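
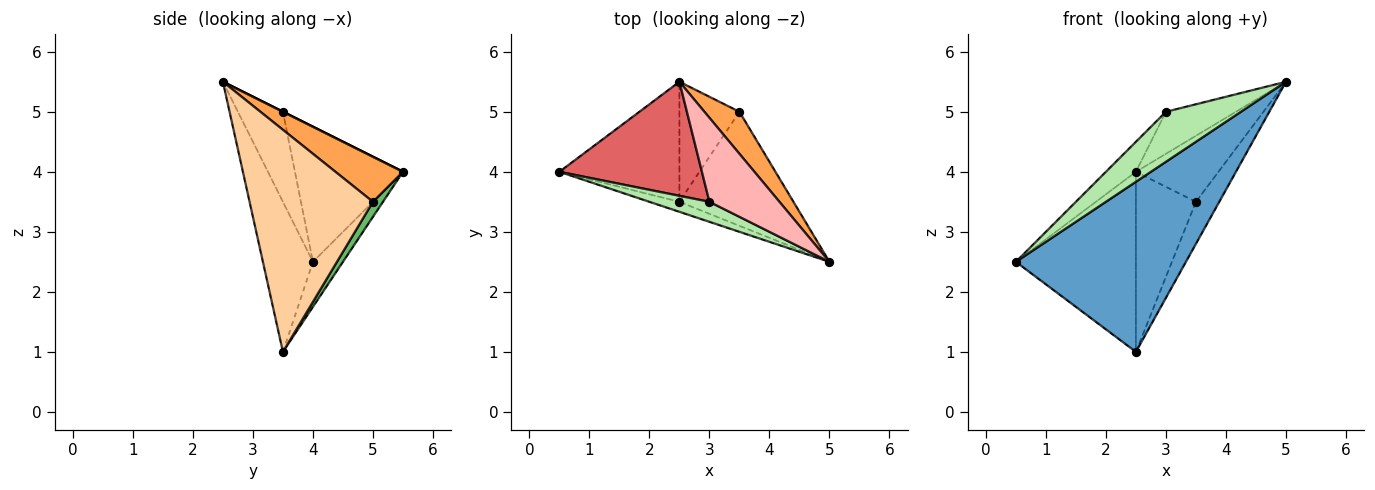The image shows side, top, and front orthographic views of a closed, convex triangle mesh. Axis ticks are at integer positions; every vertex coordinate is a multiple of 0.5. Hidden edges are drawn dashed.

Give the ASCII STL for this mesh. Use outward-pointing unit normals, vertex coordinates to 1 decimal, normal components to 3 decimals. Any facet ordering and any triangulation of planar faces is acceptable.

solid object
 facet normal -0.282 -0.958 -0.056
  outer loop
   vertex 2.5 3.5 1.0
   vertex 5.0 2.5 5.5
   vertex 0.5 4.0 2.5
  endloop
 endfacet
 facet normal -0.204 0.815 -0.543
  outer loop
   vertex 2.5 3.5 1.0
   vertex 0.5 4.0 2.5
   vertex 2.5 5.5 4.0
  endloop
 endfacet
 facet normal 0.568 0.694 0.442
  outer loop
   vertex 3.5 5.0 3.5
   vertex 2.5 5.5 4.0
   vertex 5.0 2.5 5.5
  endloop
 endfacet
 facet normal 0.877 0.166 -0.450
  outer loop
   vertex 3.5 5.0 3.5
   vertex 5.0 2.5 5.5
   vertex 2.5 3.5 1.0
  endloop
 endfacet
 facet normal 0.137 0.824 -0.549
  outer loop
   vertex 3.5 5.0 3.5
   vertex 2.5 3.5 1.0
   vertex 2.5 5.5 4.0
  endloop
 endfacet
 facet normal -0.487 -0.811 0.324
  outer loop
   vertex 3.0 3.5 5.0
   vertex 0.5 4.0 2.5
   vertex 5.0 2.5 5.5
  endloop
 endfacet
 facet normal -0.676 0.188 0.713
  outer loop
   vertex 3.0 3.5 5.0
   vertex 2.5 5.5 4.0
   vertex 0.5 4.0 2.5
  endloop
 endfacet
 facet normal 0.000 0.447 0.894
  outer loop
   vertex 3.0 3.5 5.0
   vertex 5.0 2.5 5.5
   vertex 2.5 5.5 4.0
  endloop
 endfacet
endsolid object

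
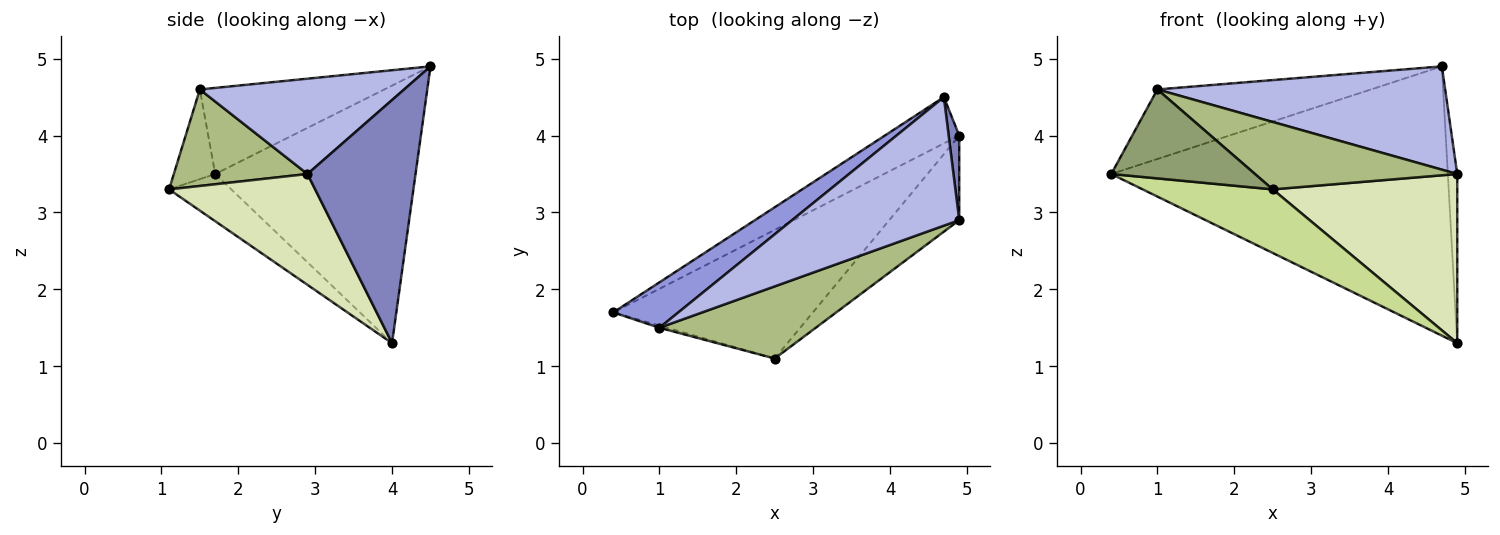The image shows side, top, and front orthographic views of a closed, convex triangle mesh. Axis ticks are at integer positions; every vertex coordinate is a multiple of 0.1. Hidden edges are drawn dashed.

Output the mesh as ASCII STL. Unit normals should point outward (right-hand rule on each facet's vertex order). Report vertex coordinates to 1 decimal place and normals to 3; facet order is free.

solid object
 facet normal -0.506 0.850 -0.146
  outer loop
   vertex 4.9 4.0 1.3
   vertex 0.4 1.7 3.5
   vertex 4.7 4.5 4.9
  endloop
 endfacet
 facet normal 0.995 0.087 0.043
  outer loop
   vertex 4.9 4.0 1.3
   vertex 4.7 4.5 4.9
   vertex 4.9 2.9 3.5
  endloop
 endfacet
 facet normal -0.586 0.678 0.443
  outer loop
   vertex 1.0 1.5 4.6
   vertex 4.7 4.5 4.9
   vertex 0.4 1.7 3.5
  endloop
 endfacet
 facet normal 0.406 -0.572 0.712
  outer loop
   vertex 1.0 1.5 4.6
   vertex 4.9 2.9 3.5
   vertex 4.7 4.5 4.9
  endloop
 endfacet
 facet normal -0.277 -0.961 -0.024
  outer loop
   vertex 2.5 1.1 3.3
   vertex 1.0 1.5 4.6
   vertex 0.4 1.7 3.5
  endloop
 endfacet
 facet normal 0.411 -0.622 0.666
  outer loop
   vertex 2.5 1.1 3.3
   vertex 4.9 2.9 3.5
   vertex 1.0 1.5 4.6
  endloop
 endfacet
 facet normal -0.207 -0.433 -0.877
  outer loop
   vertex 2.5 1.1 3.3
   vertex 0.4 1.7 3.5
   vertex 4.9 4.0 1.3
  endloop
 endfacet
 facet normal 0.578 -0.730 -0.365
  outer loop
   vertex 2.5 1.1 3.3
   vertex 4.9 4.0 1.3
   vertex 4.9 2.9 3.5
  endloop
 endfacet
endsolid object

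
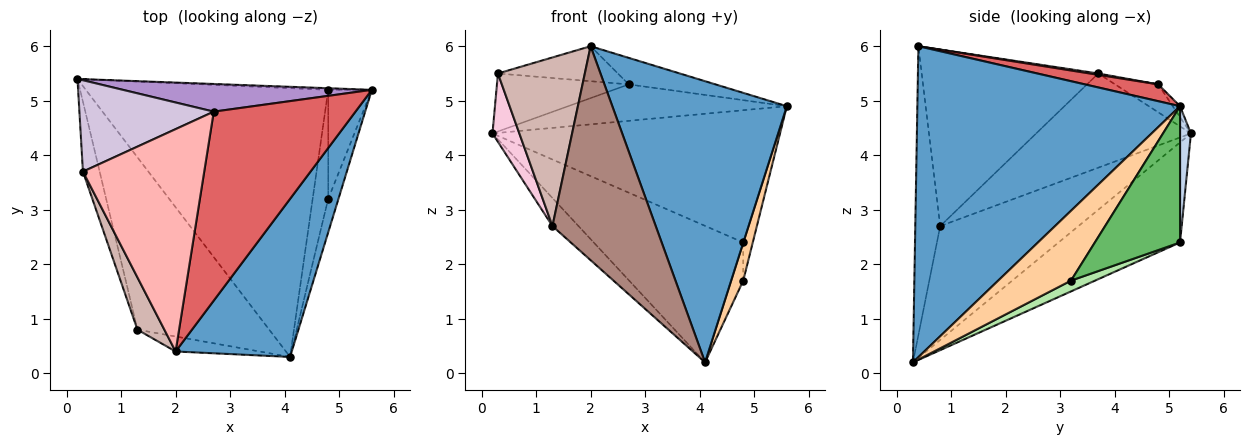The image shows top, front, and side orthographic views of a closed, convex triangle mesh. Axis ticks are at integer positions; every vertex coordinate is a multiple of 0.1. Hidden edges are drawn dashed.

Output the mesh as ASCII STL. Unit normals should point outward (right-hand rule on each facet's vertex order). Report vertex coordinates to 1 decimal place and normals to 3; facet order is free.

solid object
 facet normal 0.795 -0.528 0.297
  outer loop
   vertex 2.0 0.4 6.0
   vertex 4.1 0.3 0.2
   vertex 5.6 5.2 4.9
  endloop
 endfacet
 facet normal 0.038 0.999 -0.012
  outer loop
   vertex 4.8 5.2 2.4
   vertex 0.2 5.4 4.4
   vertex 5.6 5.2 4.9
  endloop
 endfacet
 facet normal -0.345 0.425 -0.837
  outer loop
   vertex 4.8 5.2 2.4
   vertex 4.1 0.3 0.2
   vertex 0.2 5.4 4.4
  endloop
 endfacet
 facet normal 0.976 -0.162 -0.143
  outer loop
   vertex 4.8 3.2 1.7
   vertex 5.6 5.2 4.9
   vertex 4.1 0.3 0.2
  endloop
 endfacet
 facet normal 0.947 0.106 -0.303
  outer loop
   vertex 4.8 3.2 1.7
   vertex 4.8 5.2 2.4
   vertex 5.6 5.2 4.9
  endloop
 endfacet
 facet normal 0.547 0.276 -0.790
  outer loop
   vertex 4.8 3.2 1.7
   vertex 4.1 0.3 0.2
   vertex 4.8 5.2 2.4
  endloop
 endfacet
 facet normal 0.117 0.138 0.984
  outer loop
   vertex 2.7 4.8 5.3
   vertex 2.0 0.4 6.0
   vertex 5.6 5.2 4.9
  endloop
 endfacet
 facet normal 0.011 0.155 0.988
  outer loop
   vertex 2.7 4.8 5.3
   vertex 0.3 3.7 5.5
   vertex 2.0 0.4 6.0
  endloop
 endfacet
 facet normal -0.026 0.796 0.604
  outer loop
   vertex 2.7 4.8 5.3
   vertex 5.6 5.2 4.9
   vertex 0.2 5.4 4.4
  endloop
 endfacet
 facet normal -0.173 0.528 0.832
  outer loop
   vertex 2.7 4.8 5.3
   vertex 0.2 5.4 4.4
   vertex 0.3 3.7 5.5
  endloop
 endfacet
 facet normal -0.234 -0.970 -0.068
  outer loop
   vertex 1.3 0.8 2.7
   vertex 4.1 0.3 0.2
   vertex 2.0 0.4 6.0
  endloop
 endfacet
 facet normal -0.889 -0.437 0.136
  outer loop
   vertex 1.3 0.8 2.7
   vertex 2.0 0.4 6.0
   vertex 0.3 3.7 5.5
  endloop
 endfacet
 facet normal -0.649 0.122 -0.751
  outer loop
   vertex 1.3 0.8 2.7
   vertex 0.2 5.4 4.4
   vertex 4.1 0.3 0.2
  endloop
 endfacet
 facet normal -0.971 -0.168 -0.172
  outer loop
   vertex 1.3 0.8 2.7
   vertex 0.3 3.7 5.5
   vertex 0.2 5.4 4.4
  endloop
 endfacet
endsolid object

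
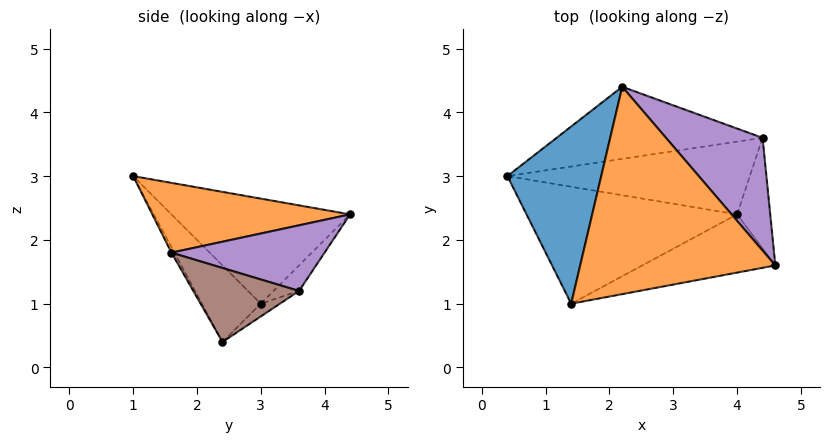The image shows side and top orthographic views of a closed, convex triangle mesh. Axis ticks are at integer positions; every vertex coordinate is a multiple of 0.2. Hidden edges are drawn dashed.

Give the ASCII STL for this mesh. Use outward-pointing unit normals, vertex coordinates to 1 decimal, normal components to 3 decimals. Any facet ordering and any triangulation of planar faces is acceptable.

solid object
 facet normal -0.716 0.281 0.639
  outer loop
   vertex 1.4 1.0 3.0
   vertex 2.2 4.4 2.4
   vertex 0.4 3.0 1.0
  endloop
 endfacet
 facet normal 0.336 0.087 0.938
  outer loop
   vertex 1.4 1.0 3.0
   vertex 4.6 1.6 1.8
   vertex 2.2 4.4 2.4
  endloop
 endfacet
 facet normal -0.229 -0.743 -0.629
  outer loop
   vertex 4.0 2.4 0.4
   vertex 1.4 1.0 3.0
   vertex 0.4 3.0 1.0
  endloop
 endfacet
 facet normal -0.020 -0.872 -0.490
  outer loop
   vertex 4.0 2.4 0.4
   vertex 4.6 1.6 1.8
   vertex 1.4 1.0 3.0
  endloop
 endfacet
 facet normal 0.538 0.291 0.791
  outer loop
   vertex 4.4 3.6 1.2
   vertex 2.2 4.4 2.4
   vertex 4.6 1.6 1.8
  endloop
 endfacet
 facet normal 0.912 -0.031 -0.409
  outer loop
   vertex 4.4 3.6 1.2
   vertex 4.6 1.6 1.8
   vertex 4.0 2.4 0.4
  endloop
 endfacet
 facet normal -0.081 0.755 -0.651
  outer loop
   vertex 4.4 3.6 1.2
   vertex 0.4 3.0 1.0
   vertex 2.2 4.4 2.4
  endloop
 endfacet
 facet normal -0.043 0.564 -0.825
  outer loop
   vertex 4.4 3.6 1.2
   vertex 4.0 2.4 0.4
   vertex 0.4 3.0 1.0
  endloop
 endfacet
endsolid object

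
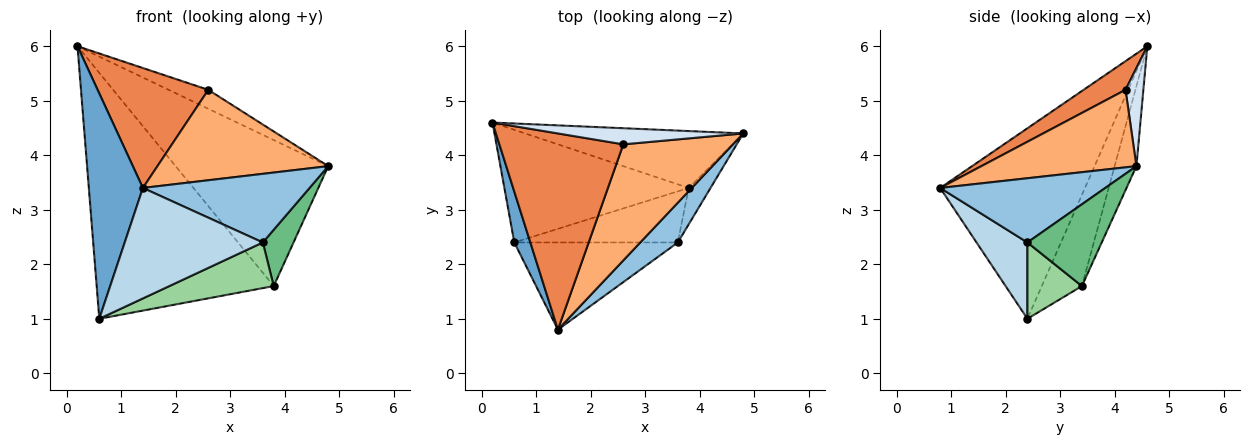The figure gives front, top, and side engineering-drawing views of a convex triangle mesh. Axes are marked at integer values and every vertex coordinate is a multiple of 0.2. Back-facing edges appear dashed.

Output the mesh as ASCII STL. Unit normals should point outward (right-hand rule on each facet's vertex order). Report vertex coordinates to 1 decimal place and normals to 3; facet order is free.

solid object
 facet normal -0.934 -0.349 0.079
  outer loop
   vertex 0.6 2.4 1.0
   vertex 1.4 0.8 3.4
   vertex 0.2 4.6 6.0
  endloop
 endfacet
 facet normal 0.651 -0.657 0.381
  outer loop
   vertex 3.6 2.4 2.4
   vertex 4.8 4.4 3.8
   vertex 1.4 0.8 3.4
  endloop
 endfacet
 facet normal 0.278 -0.754 -0.595
  outer loop
   vertex 3.6 2.4 2.4
   vertex 1.4 0.8 3.4
   vertex 0.6 2.4 1.0
  endloop
 endfacet
 facet normal 0.324 0.721 0.613
  outer loop
   vertex 2.6 4.2 5.2
   vertex 4.8 4.4 3.8
   vertex 0.2 4.6 6.0
  endloop
 endfacet
 facet normal 0.194 -0.512 0.837
  outer loop
   vertex 2.6 4.2 5.2
   vertex 0.2 4.6 6.0
   vertex 1.4 0.8 3.4
  endloop
 endfacet
 facet normal 0.487 -0.537 0.689
  outer loop
   vertex 2.6 4.2 5.2
   vertex 1.4 0.8 3.4
   vertex 4.8 4.4 3.8
  endloop
 endfacet
 facet normal -0.132 0.924 -0.360
  outer loop
   vertex 3.8 3.4 1.6
   vertex 0.2 4.6 6.0
   vertex 4.8 4.4 3.8
  endloop
 endfacet
 facet normal -0.202 0.890 -0.408
  outer loop
   vertex 3.8 3.4 1.6
   vertex 0.6 2.4 1.0
   vertex 0.2 4.6 6.0
  endloop
 endfacet
 facet normal 0.897 -0.371 -0.239
  outer loop
   vertex 3.8 3.4 1.6
   vertex 4.8 4.4 3.8
   vertex 3.6 2.4 2.4
  endloop
 endfacet
 facet normal 0.329 -0.629 -0.704
  outer loop
   vertex 3.8 3.4 1.6
   vertex 3.6 2.4 2.4
   vertex 0.6 2.4 1.0
  endloop
 endfacet
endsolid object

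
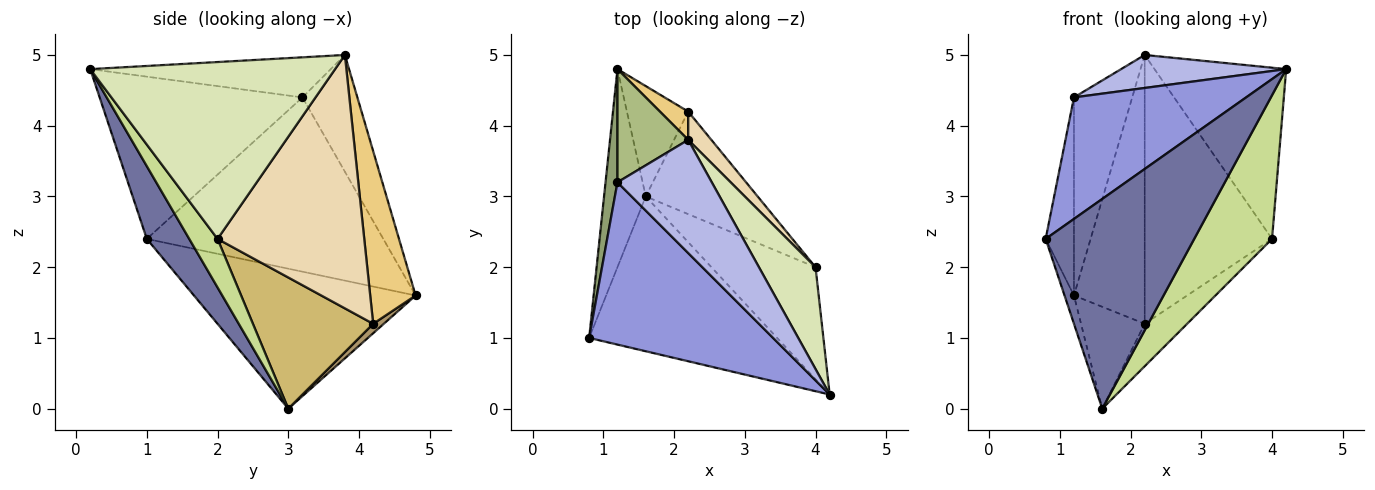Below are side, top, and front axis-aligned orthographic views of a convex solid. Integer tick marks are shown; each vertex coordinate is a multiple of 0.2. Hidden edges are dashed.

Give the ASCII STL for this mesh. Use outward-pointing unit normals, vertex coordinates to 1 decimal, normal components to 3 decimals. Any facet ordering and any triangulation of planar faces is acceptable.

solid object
 facet normal 0.224 -0.784 -0.579
  outer loop
   vertex 1.6 3.0 0.0
   vertex 4.2 0.2 4.8
   vertex 0.8 1.0 2.4
  endloop
 endfacet
 facet normal -0.958 0.041 -0.285
  outer loop
   vertex 1.6 3.0 0.0
   vertex 0.8 1.0 2.4
   vertex 1.2 4.8 1.6
  endloop
 endfacet
 facet normal -0.577 -0.490 0.654
  outer loop
   vertex 1.2 3.2 4.4
   vertex 0.8 1.0 2.4
   vertex 4.2 0.2 4.8
  endloop
 endfacet
 facet normal -0.378 -0.259 0.889
  outer loop
   vertex 1.2 3.2 4.4
   vertex 4.2 0.2 4.8
   vertex 2.2 3.8 5.0
  endloop
 endfacet
 facet normal -0.991 0.119 0.068
  outer loop
   vertex 1.2 3.2 4.4
   vertex 1.2 4.8 1.6
   vertex 0.8 1.0 2.4
  endloop
 endfacet
 facet normal -0.633 0.672 0.384
  outer loop
   vertex 1.2 3.2 4.4
   vertex 2.2 3.8 5.0
   vertex 1.2 4.8 1.6
  endloop
 endfacet
 facet normal 0.276 -0.758 -0.591
  outer loop
   vertex 4.0 2.0 2.4
   vertex 4.2 0.2 4.8
   vertex 1.6 3.0 0.0
  endloop
 endfacet
 facet normal 0.848 0.456 0.271
  outer loop
   vertex 4.0 2.0 2.4
   vertex 2.2 3.8 5.0
   vertex 4.2 0.2 4.8
  endloop
 endfacet
 facet normal 0.112 0.674 -0.730
  outer loop
   vertex 2.2 4.2 1.2
   vertex 1.6 3.0 0.0
   vertex 1.2 4.8 1.6
  endloop
 endfacet
 facet normal 0.735 0.259 -0.627
  outer loop
   vertex 2.2 4.2 1.2
   vertex 4.0 2.0 2.4
   vertex 1.6 3.0 0.0
  endloop
 endfacet
 facet normal 0.538 0.838 0.088
  outer loop
   vertex 2.2 4.2 1.2
   vertex 1.2 4.8 1.6
   vertex 2.2 3.8 5.0
  endloop
 endfacet
 facet normal 0.753 0.654 0.069
  outer loop
   vertex 2.2 4.2 1.2
   vertex 2.2 3.8 5.0
   vertex 4.0 2.0 2.4
  endloop
 endfacet
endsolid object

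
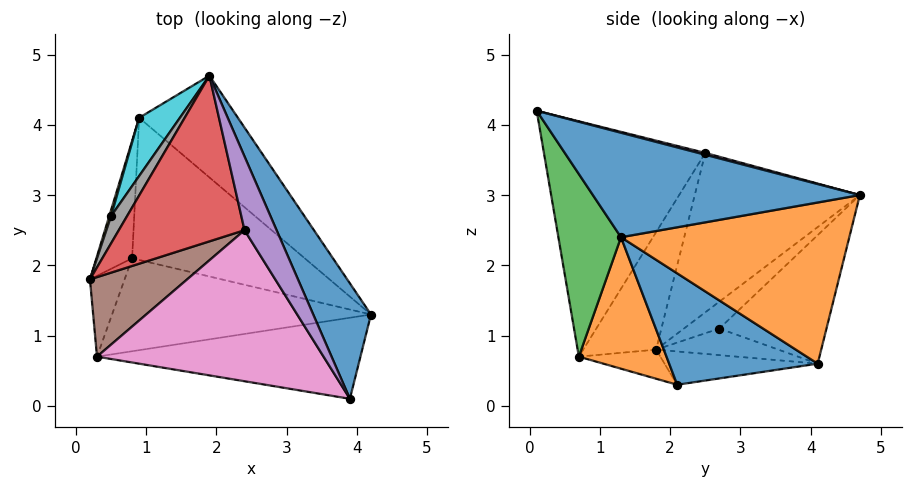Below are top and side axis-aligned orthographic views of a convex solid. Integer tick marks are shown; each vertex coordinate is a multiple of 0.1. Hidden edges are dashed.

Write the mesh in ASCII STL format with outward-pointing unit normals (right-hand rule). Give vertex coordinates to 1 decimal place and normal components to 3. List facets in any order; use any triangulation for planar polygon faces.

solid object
 facet normal 0.781 0.452 0.431
  outer loop
   vertex 3.9 0.1 4.2
   vertex 4.2 1.3 2.4
   vertex 1.9 4.7 3.0
  endloop
 endfacet
 facet normal 0.709 0.556 -0.434
  outer loop
   vertex 0.9 4.1 0.6
   vertex 1.9 4.7 3.0
   vertex 4.2 1.3 2.4
  endloop
 endfacet
 facet normal 0.335 -0.809 -0.483
  outer loop
   vertex 0.3 0.7 0.7
   vertex 4.2 1.3 2.4
   vertex 3.9 0.1 4.2
  endloop
 endfacet
 facet normal -0.785 -0.010 0.619
  outer loop
   vertex 2.4 2.5 3.6
   vertex 1.9 4.7 3.0
   vertex 0.2 1.8 0.8
  endloop
 endfacet
 facet normal 0.055 0.274 0.960
  outer loop
   vertex 2.4 2.5 3.6
   vertex 3.9 0.1 4.2
   vertex 1.9 4.7 3.0
  endloop
 endfacet
 facet normal -0.764 -0.127 0.632
  outer loop
   vertex 2.4 2.5 3.6
   vertex 0.2 1.8 0.8
   vertex 0.3 0.7 0.7
  endloop
 endfacet
 facet normal -0.694 -0.267 0.668
  outer loop
   vertex 2.4 2.5 3.6
   vertex 0.3 0.7 0.7
   vertex 3.9 0.1 4.2
  endloop
 endfacet
 facet normal -0.854 0.115 0.508
  outer loop
   vertex 0.5 2.7 1.1
   vertex 0.2 1.8 0.8
   vertex 1.9 4.7 3.0
  endloop
 endfacet
 facet normal -0.953 0.296 0.066
  outer loop
   vertex 0.5 2.7 1.1
   vertex 0.9 4.1 0.6
   vertex 0.2 1.8 0.8
  endloop
 endfacet
 facet normal -0.891 0.355 0.282
  outer loop
   vertex 0.5 2.7 1.1
   vertex 1.9 4.7 3.0
   vertex 0.9 4.1 0.6
  endloop
 endfacet
 facet normal 0.540 0.098 -0.836
  outer loop
   vertex 0.8 2.1 0.3
   vertex 0.9 4.1 0.6
   vertex 4.2 1.3 2.4
  endloop
 endfacet
 facet normal 0.418 -0.384 -0.823
  outer loop
   vertex 0.8 2.1 0.3
   vertex 4.2 1.3 2.4
   vertex 0.3 0.7 0.7
  endloop
 endfacet
 facet normal -0.675 0.142 -0.724
  outer loop
   vertex 0.8 2.1 0.3
   vertex 0.2 1.8 0.8
   vertex 0.9 4.1 0.6
  endloop
 endfacet
 facet normal -0.643 0.011 -0.765
  outer loop
   vertex 0.8 2.1 0.3
   vertex 0.3 0.7 0.7
   vertex 0.2 1.8 0.8
  endloop
 endfacet
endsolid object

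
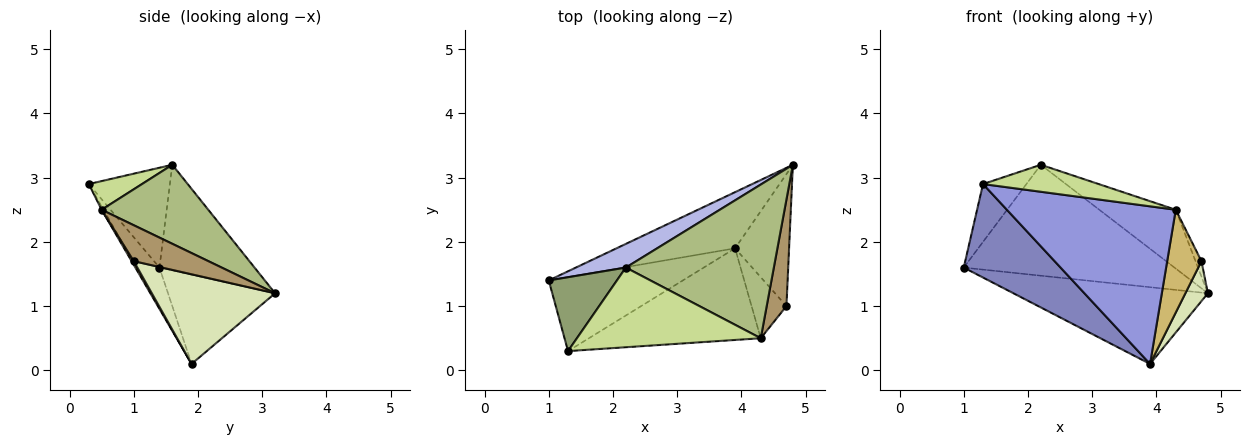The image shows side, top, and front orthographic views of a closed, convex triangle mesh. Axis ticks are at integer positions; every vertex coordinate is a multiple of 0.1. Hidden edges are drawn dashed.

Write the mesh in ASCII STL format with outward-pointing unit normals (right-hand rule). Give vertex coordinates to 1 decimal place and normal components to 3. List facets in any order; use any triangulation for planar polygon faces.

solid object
 facet normal -0.406 0.738 -0.539
  outer loop
   vertex 3.9 1.9 0.1
   vertex 1.0 1.4 1.6
   vertex 4.8 3.2 1.2
  endloop
 endfacet
 facet normal -0.183 -0.771 -0.610
  outer loop
   vertex 3.9 1.9 0.1
   vertex 1.3 0.3 2.9
   vertex 1.0 1.4 1.6
  endloop
 endfacet
 facet normal -0.009 -0.864 -0.503
  outer loop
   vertex 4.3 0.5 2.5
   vertex 1.3 0.3 2.9
   vertex 3.9 1.9 0.1
  endloop
 endfacet
 facet normal -0.404 0.895 0.191
  outer loop
   vertex 2.2 1.6 3.2
   vertex 4.8 3.2 1.2
   vertex 1.0 1.4 1.6
  endloop
 endfacet
 facet normal -0.755 0.404 0.516
  outer loop
   vertex 2.2 1.6 3.2
   vertex 1.0 1.4 1.6
   vertex 1.3 0.3 2.9
  endloop
 endfacet
 facet normal 0.446 0.320 0.836
  outer loop
   vertex 2.2 1.6 3.2
   vertex 4.3 0.5 2.5
   vertex 4.8 3.2 1.2
  endloop
 endfacet
 facet normal 0.146 -0.317 0.937
  outer loop
   vertex 2.2 1.6 3.2
   vertex 1.3 0.3 2.9
   vertex 4.3 0.5 2.5
  endloop
 endfacet
 facet normal 0.846 -0.154 -0.510
  outer loop
   vertex 4.7 1.0 1.7
   vertex 3.9 1.9 0.1
   vertex 4.8 3.2 1.2
  endloop
 endfacet
 facet normal 0.874 0.069 0.481
  outer loop
   vertex 4.7 1.0 1.7
   vertex 4.8 3.2 1.2
   vertex 4.3 0.5 2.5
  endloop
 endfacet
 facet normal 0.054 -0.859 -0.510
  outer loop
   vertex 4.7 1.0 1.7
   vertex 4.3 0.5 2.5
   vertex 3.9 1.9 0.1
  endloop
 endfacet
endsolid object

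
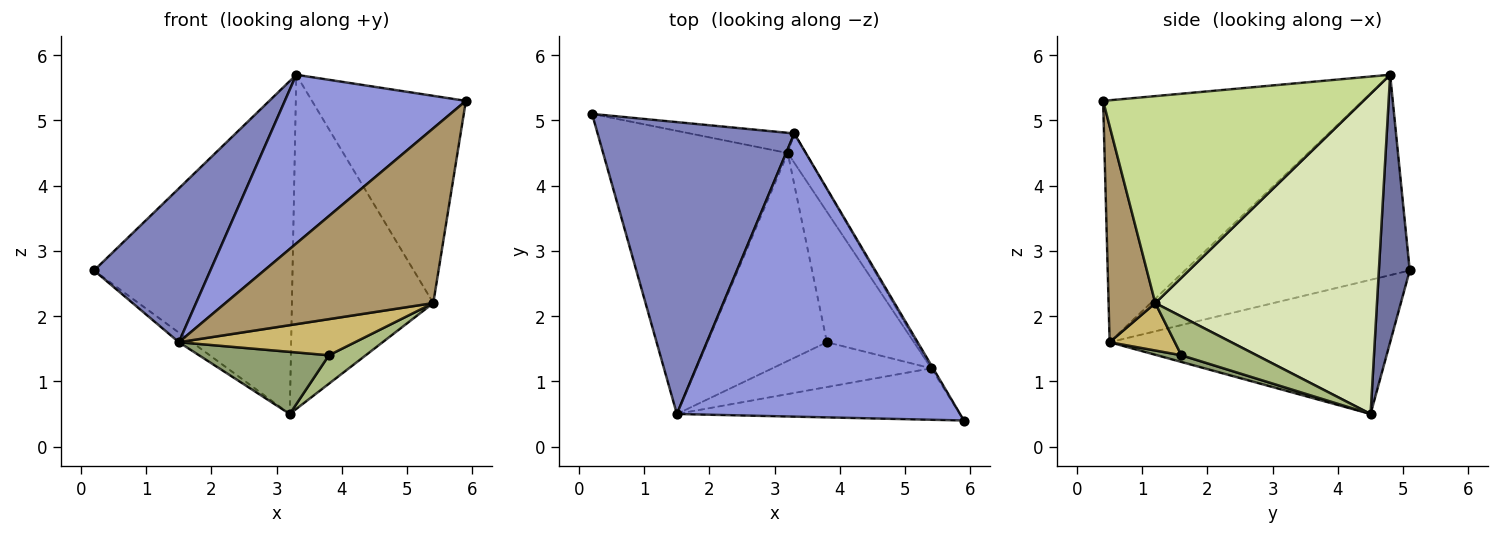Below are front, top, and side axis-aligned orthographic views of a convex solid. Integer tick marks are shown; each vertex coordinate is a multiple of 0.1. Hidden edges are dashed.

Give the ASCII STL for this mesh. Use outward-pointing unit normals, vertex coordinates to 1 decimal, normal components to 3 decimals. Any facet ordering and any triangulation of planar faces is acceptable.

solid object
 facet normal 0.153 0.986 -0.060
  outer loop
   vertex 3.2 4.5 0.5
   vertex 0.2 5.1 2.7
   vertex 3.3 4.8 5.7
  endloop
 endfacet
 facet normal -0.669 -0.346 0.657
  outer loop
   vertex 1.5 0.5 1.6
   vertex 3.3 4.8 5.7
   vertex 0.2 5.1 2.7
  endloop
 endfacet
 facet normal -0.592 -0.413 0.693
  outer loop
   vertex 1.5 0.5 1.6
   vertex 5.9 0.4 5.3
   vertex 3.3 4.8 5.7
  endloop
 endfacet
 facet normal -0.588 0.027 -0.809
  outer loop
   vertex 1.5 0.5 1.6
   vertex 0.2 5.1 2.7
   vertex 3.2 4.5 0.5
  endloop
 endfacet
 facet normal 0.054 -0.286 -0.957
  outer loop
   vertex 1.5 0.5 1.6
   vertex 3.2 4.5 0.5
   vertex 3.8 1.6 1.4
  endloop
 endfacet
 facet normal 0.399 -0.195 -0.896
  outer loop
   vertex 5.4 1.2 2.2
   vertex 3.8 1.6 1.4
   vertex 3.2 4.5 0.5
  endloop
 endfacet
 facet normal 0.861 0.509 -0.007
  outer loop
   vertex 5.4 1.2 2.2
   vertex 3.3 4.8 5.7
   vertex 5.9 0.4 5.3
  endloop
 endfacet
 facet normal 0.842 0.537 -0.047
  outer loop
   vertex 5.4 1.2 2.2
   vertex 3.2 4.5 0.5
   vertex 3.3 4.8 5.7
  endloop
 endfacet
 facet normal 0.211 -0.938 -0.276
  outer loop
   vertex 5.4 1.2 2.2
   vertex 5.9 0.4 5.3
   vertex 1.5 0.5 1.6
  endloop
 endfacet
 facet normal 0.226 -0.611 -0.758
  outer loop
   vertex 5.4 1.2 2.2
   vertex 1.5 0.5 1.6
   vertex 3.8 1.6 1.4
  endloop
 endfacet
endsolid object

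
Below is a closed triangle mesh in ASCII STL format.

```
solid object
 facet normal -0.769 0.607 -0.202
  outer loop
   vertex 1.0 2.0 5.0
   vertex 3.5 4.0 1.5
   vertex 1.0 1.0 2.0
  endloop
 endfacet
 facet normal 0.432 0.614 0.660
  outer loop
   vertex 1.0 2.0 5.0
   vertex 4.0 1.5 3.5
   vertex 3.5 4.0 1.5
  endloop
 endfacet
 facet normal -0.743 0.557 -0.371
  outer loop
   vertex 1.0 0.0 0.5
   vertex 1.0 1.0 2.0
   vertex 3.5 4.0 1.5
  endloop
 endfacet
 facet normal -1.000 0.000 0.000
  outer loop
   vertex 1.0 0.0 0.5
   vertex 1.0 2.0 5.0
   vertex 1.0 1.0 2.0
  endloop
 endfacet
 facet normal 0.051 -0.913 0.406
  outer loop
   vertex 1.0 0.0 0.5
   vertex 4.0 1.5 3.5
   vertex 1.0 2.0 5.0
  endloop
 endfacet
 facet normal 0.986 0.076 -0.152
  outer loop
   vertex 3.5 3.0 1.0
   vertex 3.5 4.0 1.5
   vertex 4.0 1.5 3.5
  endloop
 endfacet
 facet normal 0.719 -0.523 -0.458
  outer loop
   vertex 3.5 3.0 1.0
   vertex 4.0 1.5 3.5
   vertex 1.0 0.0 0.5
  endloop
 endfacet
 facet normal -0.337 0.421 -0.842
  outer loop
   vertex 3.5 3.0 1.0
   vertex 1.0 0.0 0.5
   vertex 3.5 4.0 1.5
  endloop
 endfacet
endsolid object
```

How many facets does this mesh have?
8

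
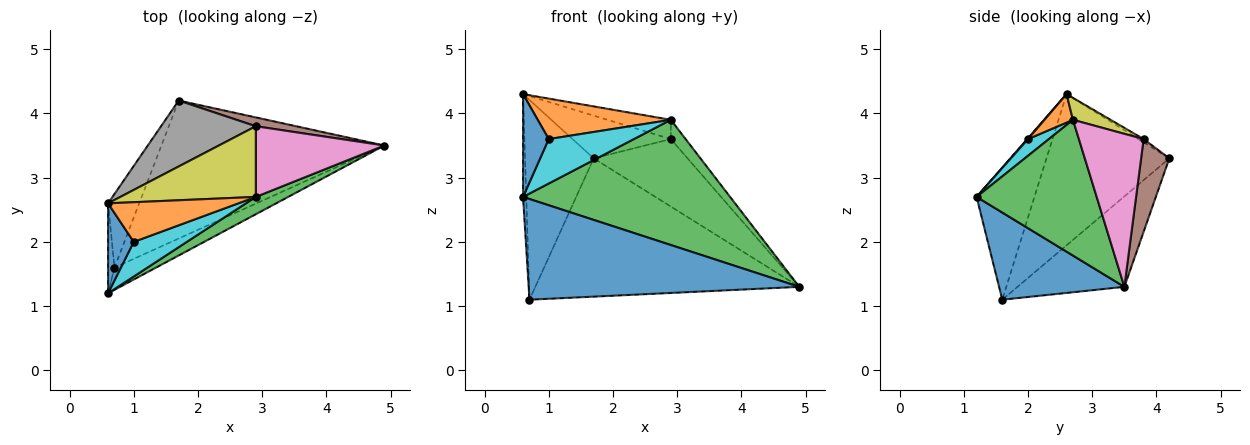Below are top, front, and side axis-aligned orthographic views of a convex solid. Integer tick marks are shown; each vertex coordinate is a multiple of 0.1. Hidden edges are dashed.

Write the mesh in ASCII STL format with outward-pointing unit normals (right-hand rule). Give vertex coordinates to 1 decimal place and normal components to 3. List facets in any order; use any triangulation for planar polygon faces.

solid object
 facet normal 0.412 -0.890 -0.197
  outer loop
   vertex 0.7 1.6 1.1
   vertex 4.9 3.5 1.3
   vertex 0.6 1.2 2.7
  endloop
 endfacet
 facet normal -0.276 0.680 -0.679
  outer loop
   vertex 0.7 1.6 1.1
   vertex 1.7 4.2 3.3
   vertex 4.9 3.5 1.3
  endloop
 endfacet
 facet normal 0.498 -0.859 0.119
  outer loop
   vertex 2.9 2.7 3.9
   vertex 0.6 1.2 2.7
   vertex 4.9 3.5 1.3
  endloop
 endfacet
 facet normal -0.997 0.055 -0.048
  outer loop
   vertex 0.6 2.6 4.3
   vertex 0.7 1.6 1.1
   vertex 0.6 1.2 2.7
  endloop
 endfacet
 facet normal -0.859 0.480 -0.177
  outer loop
   vertex 0.6 2.6 4.3
   vertex 1.7 4.2 3.3
   vertex 0.7 1.6 1.1
  endloop
 endfacet
 facet normal 0.286 0.950 0.124
  outer loop
   vertex 2.9 3.8 3.6
   vertex 4.9 3.5 1.3
   vertex 1.7 4.2 3.3
  endloop
 endfacet
 facet normal 0.754 0.173 0.633
  outer loop
   vertex 2.9 3.8 3.6
   vertex 2.9 2.7 3.9
   vertex 4.9 3.5 1.3
  endloop
 endfacet
 facet normal -0.028 0.544 0.839
  outer loop
   vertex 2.9 3.8 3.6
   vertex 1.7 4.2 3.3
   vertex 0.6 2.6 4.3
  endloop
 endfacet
 facet normal 0.154 0.260 0.953
  outer loop
   vertex 2.9 3.8 3.6
   vertex 0.6 2.6 4.3
   vertex 2.9 2.7 3.9
  endloop
 endfacet
 facet normal 0.190 -0.774 0.604
  outer loop
   vertex 1.0 2.0 3.6
   vertex 0.6 1.2 2.7
   vertex 2.9 2.7 3.9
  endloop
 endfacet
 facet normal 0.024 -0.752 0.658
  outer loop
   vertex 1.0 2.0 3.6
   vertex 0.6 2.6 4.3
   vertex 0.6 1.2 2.7
  endloop
 endfacet
 facet normal 0.151 -0.706 0.692
  outer loop
   vertex 1.0 2.0 3.6
   vertex 2.9 2.7 3.9
   vertex 0.6 2.6 4.3
  endloop
 endfacet
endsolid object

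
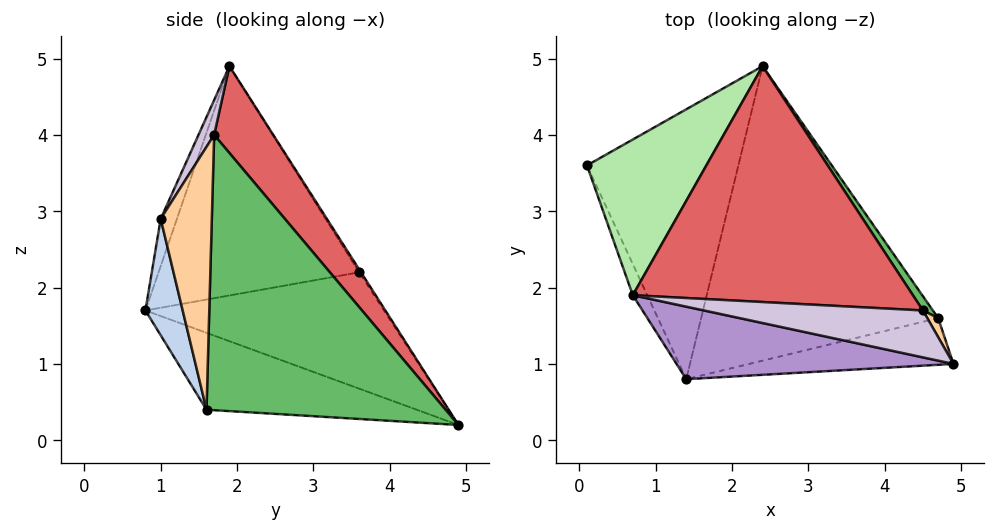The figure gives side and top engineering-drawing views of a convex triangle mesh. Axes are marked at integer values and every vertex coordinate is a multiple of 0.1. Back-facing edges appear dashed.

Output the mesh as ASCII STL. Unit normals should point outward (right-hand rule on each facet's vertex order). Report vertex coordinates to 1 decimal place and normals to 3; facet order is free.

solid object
 facet normal -0.603 -0.140 -0.785
  outer loop
   vertex 1.4 0.8 1.7
   vertex 0.1 3.6 2.2
   vertex 2.4 4.9 0.2
  endloop
 endfacet
 facet normal 0.138 -0.961 -0.242
  outer loop
   vertex 4.7 1.6 0.4
   vertex 4.9 1.0 2.9
   vertex 1.4 0.8 1.7
  endloop
 endfacet
 facet normal -0.298 -0.263 -0.918
  outer loop
   vertex 4.7 1.6 0.4
   vertex 1.4 0.8 1.7
   vertex 2.4 4.9 0.2
  endloop
 endfacet
 facet normal 0.892 0.451 0.037
  outer loop
   vertex 4.5 1.7 4.0
   vertex 4.9 1.0 2.9
   vertex 4.7 1.6 0.4
  endloop
 endfacet
 facet normal 0.819 0.573 0.030
  outer loop
   vertex 4.5 1.7 4.0
   vertex 4.7 1.6 0.4
   vertex 2.4 4.9 0.2
  endloop
 endfacet
 facet normal -0.013 0.845 0.535
  outer loop
   vertex 0.7 1.9 4.9
   vertex 2.4 4.9 0.2
   vertex 0.1 3.6 2.2
  endloop
 endfacet
 facet normal 0.178 0.799 0.574
  outer loop
   vertex 0.7 1.9 4.9
   vertex 4.5 1.7 4.0
   vertex 2.4 4.9 0.2
  endloop
 endfacet
 facet normal -0.909 -0.412 -0.057
  outer loop
   vertex 0.7 1.9 4.9
   vertex 0.1 3.6 2.2
   vertex 1.4 0.8 1.7
  endloop
 endfacet
 facet normal -0.054 -0.948 0.314
  outer loop
   vertex 0.7 1.9 4.9
   vertex 1.4 0.8 1.7
   vertex 4.9 1.0 2.9
  endloop
 endfacet
 facet normal 0.089 -0.825 0.557
  outer loop
   vertex 0.7 1.9 4.9
   vertex 4.9 1.0 2.9
   vertex 4.5 1.7 4.0
  endloop
 endfacet
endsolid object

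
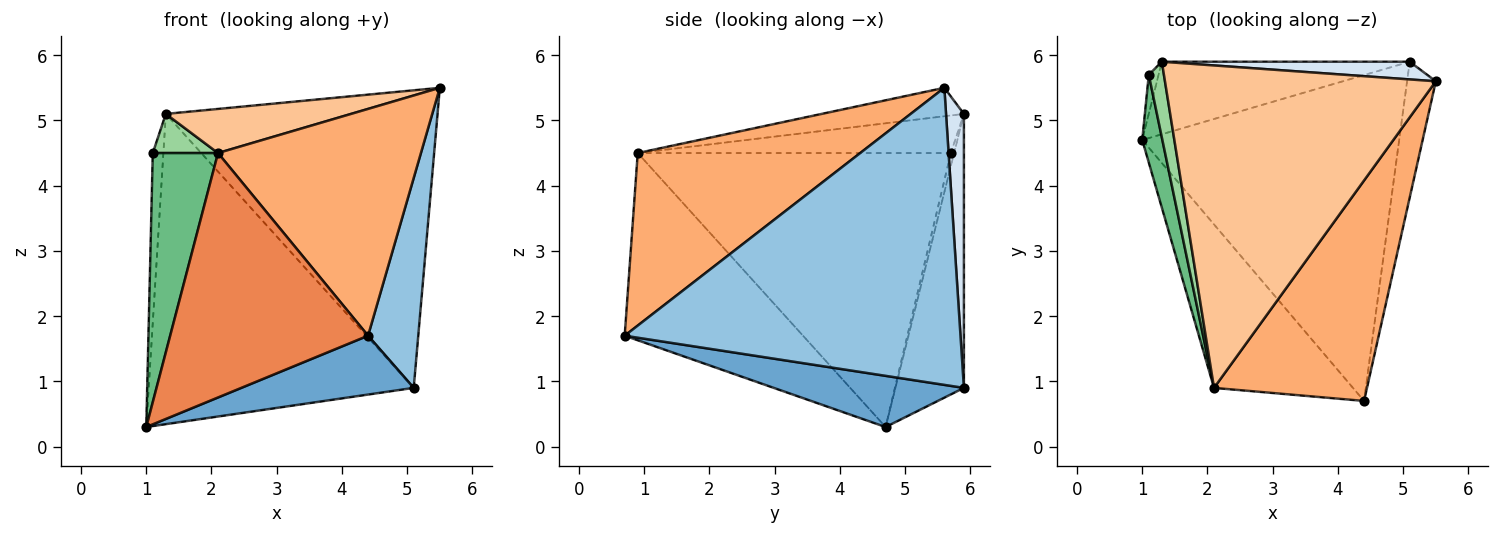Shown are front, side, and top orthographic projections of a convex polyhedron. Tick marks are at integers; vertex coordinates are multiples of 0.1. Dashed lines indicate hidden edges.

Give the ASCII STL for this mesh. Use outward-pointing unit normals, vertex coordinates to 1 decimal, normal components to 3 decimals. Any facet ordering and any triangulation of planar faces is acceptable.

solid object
 facet normal 0.192 -0.174 -0.966
  outer loop
   vertex 5.1 5.9 0.9
   vertex 4.4 0.7 1.7
   vertex 1.0 4.7 0.3
  endloop
 endfacet
 facet normal 0.985 -0.147 -0.095
  outer loop
   vertex 5.1 5.9 0.9
   vertex 5.5 5.6 5.5
   vertex 4.4 0.7 1.7
  endloop
 endfacet
 facet normal -0.244 0.944 -0.221
  outer loop
   vertex 5.1 5.9 0.9
   vertex 1.0 4.7 0.3
   vertex 1.3 5.9 5.1
  endloop
 endfacet
 facet normal 0.066 0.996 0.059
  outer loop
   vertex 5.1 5.9 0.9
   vertex 1.3 5.9 5.1
   vertex 5.5 5.6 5.5
  endloop
 endfacet
 facet normal -0.600 -0.665 -0.445
  outer loop
   vertex 2.1 0.9 4.5
   vertex 1.0 4.7 0.3
   vertex 4.4 0.7 1.7
  endloop
 endfacet
 facet normal 0.618 -0.564 0.548
  outer loop
   vertex 2.1 0.9 4.5
   vertex 4.4 0.7 1.7
   vertex 5.5 5.6 5.5
  endloop
 endfacet
 facet normal -0.103 -0.135 0.985
  outer loop
   vertex 2.1 0.9 4.5
   vertex 5.5 5.6 5.5
   vertex 1.3 5.9 5.1
  endloop
 endfacet
 facet normal -0.287 0.933 -0.215
  outer loop
   vertex 1.1 5.7 4.5
   vertex 1.3 5.9 5.1
   vertex 1.0 4.7 0.3
  endloop
 endfacet
 facet normal -0.976 -0.203 0.072
  outer loop
   vertex 1.1 5.7 4.5
   vertex 1.0 4.7 0.3
   vertex 2.1 0.9 4.5
  endloop
 endfacet
 facet normal -0.911 -0.190 0.367
  outer loop
   vertex 1.1 5.7 4.5
   vertex 2.1 0.9 4.5
   vertex 1.3 5.9 5.1
  endloop
 endfacet
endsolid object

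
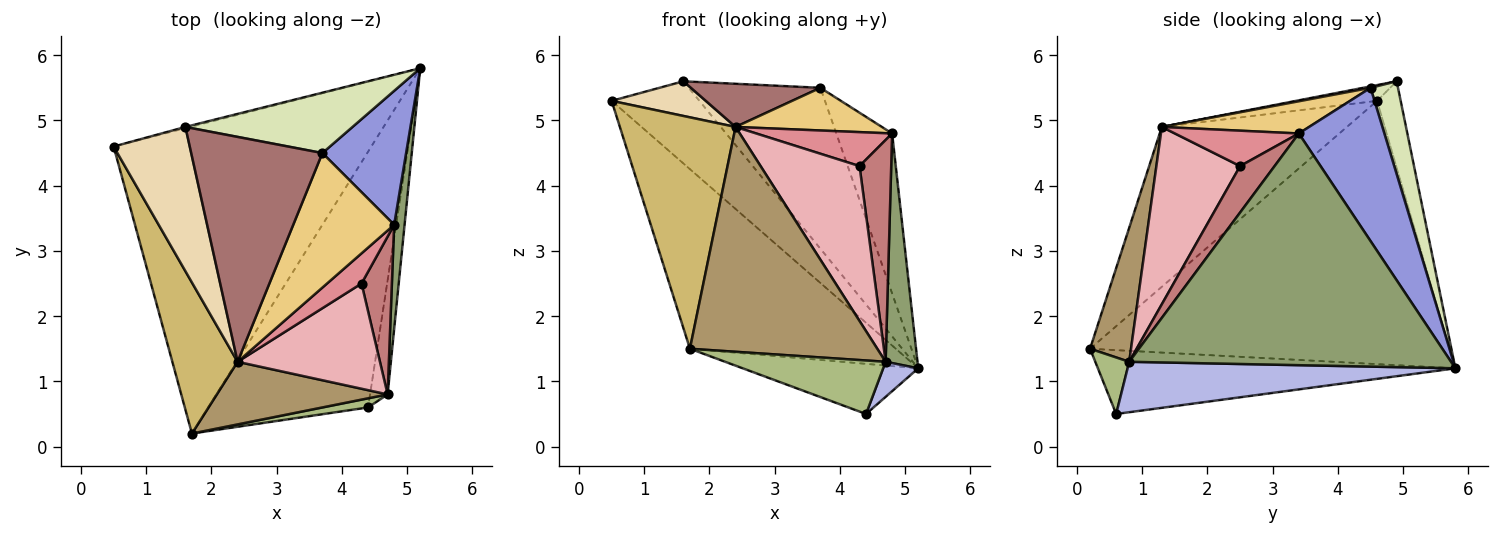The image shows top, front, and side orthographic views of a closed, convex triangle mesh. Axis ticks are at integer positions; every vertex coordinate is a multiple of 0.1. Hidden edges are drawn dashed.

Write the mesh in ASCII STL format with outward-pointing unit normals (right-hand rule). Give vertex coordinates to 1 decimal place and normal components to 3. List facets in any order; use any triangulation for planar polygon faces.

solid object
 facet normal -0.661 0.379 -0.647
  outer loop
   vertex 1.7 0.2 1.5
   vertex 0.5 4.6 5.3
   vertex 5.2 5.8 1.2
  endloop
 endfacet
 facet normal -0.365 0.179 -0.914
  outer loop
   vertex 1.7 0.2 1.5
   vertex 5.2 5.8 1.2
   vertex 4.4 0.6 0.5
  endloop
 endfacet
 facet normal 0.762 0.497 0.416
  outer loop
   vertex 3.7 4.5 5.5
   vertex 4.8 3.4 4.8
   vertex 5.2 5.8 1.2
  endloop
 endfacet
 facet normal 0.940 -0.101 -0.327
  outer loop
   vertex 4.7 0.8 1.3
   vertex 4.4 0.6 0.5
   vertex 5.2 5.8 1.2
  endloop
 endfacet
 facet normal 0.994 -0.099 0.045
  outer loop
   vertex 4.7 0.8 1.3
   vertex 5.2 5.8 1.2
   vertex 4.8 3.4 4.8
  endloop
 endfacet
 facet normal 0.204 -0.965 0.165
  outer loop
   vertex 4.7 0.8 1.3
   vertex 1.7 0.2 1.5
   vertex 4.4 0.6 0.5
  endloop
 endfacet
 facet normal -0.259 0.966 -0.015
  outer loop
   vertex 1.6 4.9 5.6
   vertex 5.2 5.8 1.2
   vertex 0.5 4.6 5.3
  endloop
 endfacet
 facet normal 0.191 0.919 0.345
  outer loop
   vertex 1.6 4.9 5.6
   vertex 3.7 4.5 5.5
   vertex 5.2 5.8 1.2
  endloop
 endfacet
 facet normal 0.206 -0.943 0.263
  outer loop
   vertex 2.4 1.3 4.9
   vertex 1.7 0.2 1.5
   vertex 4.7 0.8 1.3
  endloop
 endfacet
 facet normal -0.801 -0.501 0.327
  outer loop
   vertex 2.4 1.3 4.9
   vertex 0.5 4.6 5.3
   vertex 1.7 0.2 1.5
  endloop
 endfacet
 facet normal 0.291 -0.289 0.912
  outer loop
   vertex 2.4 1.3 4.9
   vertex 4.8 3.4 4.8
   vertex 3.7 4.5 5.5
  endloop
 endfacet
 facet normal -0.197 -0.229 0.953
  outer loop
   vertex 2.4 1.3 4.9
   vertex 1.6 4.9 5.6
   vertex 0.5 4.6 5.3
  endloop
 endfacet
 facet normal 0.011 -0.189 0.982
  outer loop
   vertex 2.4 1.3 4.9
   vertex 3.7 4.5 5.5
   vertex 1.6 4.9 5.6
  endloop
 endfacet
 facet normal 0.663 -0.610 0.434
  outer loop
   vertex 4.3 2.5 4.3
   vertex 4.7 0.8 1.3
   vertex 4.8 3.4 4.8
  endloop
 endfacet
 facet normal 0.563 -0.618 0.549
  outer loop
   vertex 4.3 2.5 4.3
   vertex 4.8 3.4 4.8
   vertex 2.4 1.3 4.9
  endloop
 endfacet
 facet normal 0.573 -0.678 0.460
  outer loop
   vertex 4.3 2.5 4.3
   vertex 2.4 1.3 4.9
   vertex 4.7 0.8 1.3
  endloop
 endfacet
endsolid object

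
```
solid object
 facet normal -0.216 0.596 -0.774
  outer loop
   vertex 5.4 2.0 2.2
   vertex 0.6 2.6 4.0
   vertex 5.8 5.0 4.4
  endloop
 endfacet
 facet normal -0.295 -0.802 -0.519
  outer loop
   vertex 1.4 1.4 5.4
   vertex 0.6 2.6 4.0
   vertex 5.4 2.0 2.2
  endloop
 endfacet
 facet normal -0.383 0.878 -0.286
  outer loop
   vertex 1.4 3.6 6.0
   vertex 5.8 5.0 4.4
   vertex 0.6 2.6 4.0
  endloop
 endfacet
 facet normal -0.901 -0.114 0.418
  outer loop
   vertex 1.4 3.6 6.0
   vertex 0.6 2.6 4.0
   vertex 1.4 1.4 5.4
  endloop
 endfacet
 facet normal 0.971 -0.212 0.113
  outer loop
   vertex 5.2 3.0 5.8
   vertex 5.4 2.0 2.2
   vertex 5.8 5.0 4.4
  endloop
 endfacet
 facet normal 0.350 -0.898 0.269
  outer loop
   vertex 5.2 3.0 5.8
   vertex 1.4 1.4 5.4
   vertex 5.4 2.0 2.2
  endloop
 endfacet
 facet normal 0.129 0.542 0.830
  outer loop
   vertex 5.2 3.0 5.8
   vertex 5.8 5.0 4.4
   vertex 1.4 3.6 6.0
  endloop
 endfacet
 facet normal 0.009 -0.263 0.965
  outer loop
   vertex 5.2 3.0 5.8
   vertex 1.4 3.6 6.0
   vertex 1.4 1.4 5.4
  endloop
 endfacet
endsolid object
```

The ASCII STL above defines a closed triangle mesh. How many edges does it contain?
12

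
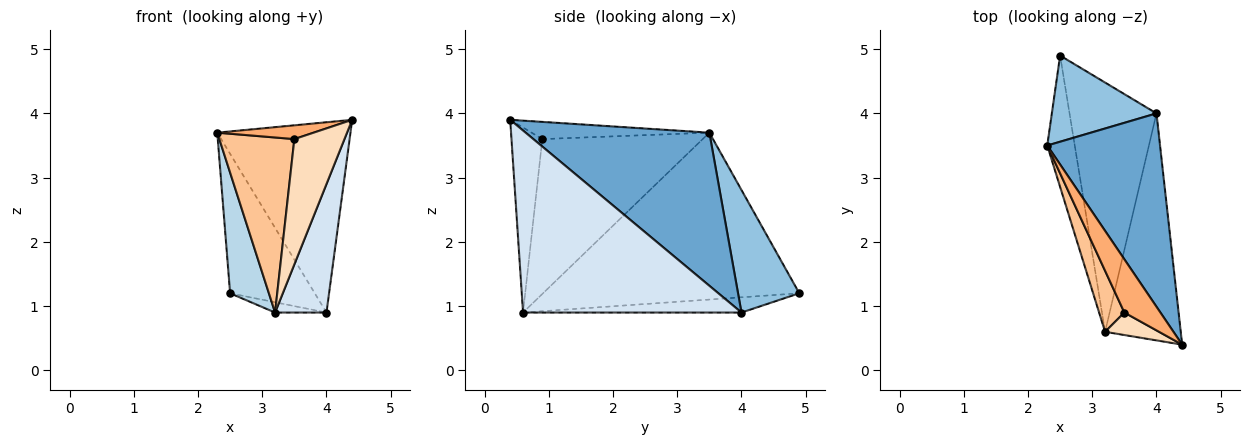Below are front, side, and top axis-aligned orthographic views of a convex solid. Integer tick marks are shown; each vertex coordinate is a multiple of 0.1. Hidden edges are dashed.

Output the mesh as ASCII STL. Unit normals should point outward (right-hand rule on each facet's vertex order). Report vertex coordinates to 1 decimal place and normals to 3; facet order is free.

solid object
 facet normal 0.695 0.504 0.512
  outer loop
   vertex 4.0 4.0 0.9
   vertex 2.3 3.5 3.7
   vertex 4.4 0.4 3.9
  endloop
 endfacet
 facet normal 0.524 0.724 0.448
  outer loop
   vertex 2.5 4.9 1.2
   vertex 2.3 3.5 3.7
   vertex 4.0 4.0 0.9
  endloop
 endfacet
 facet normal -0.976 -0.148 -0.161
  outer loop
   vertex 3.2 0.6 0.9
   vertex 2.3 3.5 3.7
   vertex 2.5 4.9 1.2
  endloop
 endfacet
 facet normal 0.902 -0.212 -0.375
  outer loop
   vertex 3.2 0.6 0.9
   vertex 4.0 4.0 0.9
   vertex 4.4 0.4 3.9
  endloop
 endfacet
 facet normal -0.172 0.041 -0.984
  outer loop
   vertex 3.2 0.6 0.9
   vertex 2.5 4.9 1.2
   vertex 4.0 4.0 0.9
  endloop
 endfacet
 facet normal -0.419 -0.227 0.879
  outer loop
   vertex 3.5 0.9 3.6
   vertex 4.4 0.4 3.9
   vertex 2.3 3.5 3.7
  endloop
 endfacet
 facet normal -0.896 -0.419 0.146
  outer loop
   vertex 3.5 0.9 3.6
   vertex 2.3 3.5 3.7
   vertex 3.2 0.6 0.9
  endloop
 endfacet
 facet normal -0.518 -0.842 0.151
  outer loop
   vertex 3.5 0.9 3.6
   vertex 3.2 0.6 0.9
   vertex 4.4 0.4 3.9
  endloop
 endfacet
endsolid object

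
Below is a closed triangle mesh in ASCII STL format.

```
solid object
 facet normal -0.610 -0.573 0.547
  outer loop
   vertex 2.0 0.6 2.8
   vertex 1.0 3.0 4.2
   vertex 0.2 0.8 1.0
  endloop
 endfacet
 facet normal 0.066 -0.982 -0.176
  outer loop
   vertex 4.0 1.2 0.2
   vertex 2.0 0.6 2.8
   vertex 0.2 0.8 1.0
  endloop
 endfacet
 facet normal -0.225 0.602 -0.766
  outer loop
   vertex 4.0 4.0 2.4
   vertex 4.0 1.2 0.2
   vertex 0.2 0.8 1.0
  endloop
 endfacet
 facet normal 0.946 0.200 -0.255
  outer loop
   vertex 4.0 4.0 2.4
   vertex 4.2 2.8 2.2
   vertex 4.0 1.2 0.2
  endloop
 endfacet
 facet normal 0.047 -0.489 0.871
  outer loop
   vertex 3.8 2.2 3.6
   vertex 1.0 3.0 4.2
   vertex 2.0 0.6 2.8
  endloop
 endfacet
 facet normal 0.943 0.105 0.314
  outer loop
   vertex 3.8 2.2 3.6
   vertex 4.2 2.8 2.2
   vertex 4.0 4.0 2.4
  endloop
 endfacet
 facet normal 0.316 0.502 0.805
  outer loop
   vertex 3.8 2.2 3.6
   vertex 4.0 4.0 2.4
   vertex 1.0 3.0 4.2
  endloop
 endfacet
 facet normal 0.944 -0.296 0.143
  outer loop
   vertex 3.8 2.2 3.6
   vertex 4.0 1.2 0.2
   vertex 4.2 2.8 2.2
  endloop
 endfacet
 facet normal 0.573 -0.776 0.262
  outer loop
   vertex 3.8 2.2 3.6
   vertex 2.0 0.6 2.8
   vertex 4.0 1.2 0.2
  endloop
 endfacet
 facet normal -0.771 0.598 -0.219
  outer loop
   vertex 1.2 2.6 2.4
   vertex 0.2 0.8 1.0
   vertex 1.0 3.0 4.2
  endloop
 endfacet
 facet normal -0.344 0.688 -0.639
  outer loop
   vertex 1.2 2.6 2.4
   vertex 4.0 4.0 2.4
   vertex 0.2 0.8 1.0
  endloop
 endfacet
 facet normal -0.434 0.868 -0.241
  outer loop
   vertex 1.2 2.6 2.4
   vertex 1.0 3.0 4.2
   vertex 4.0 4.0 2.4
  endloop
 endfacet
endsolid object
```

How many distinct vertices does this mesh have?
8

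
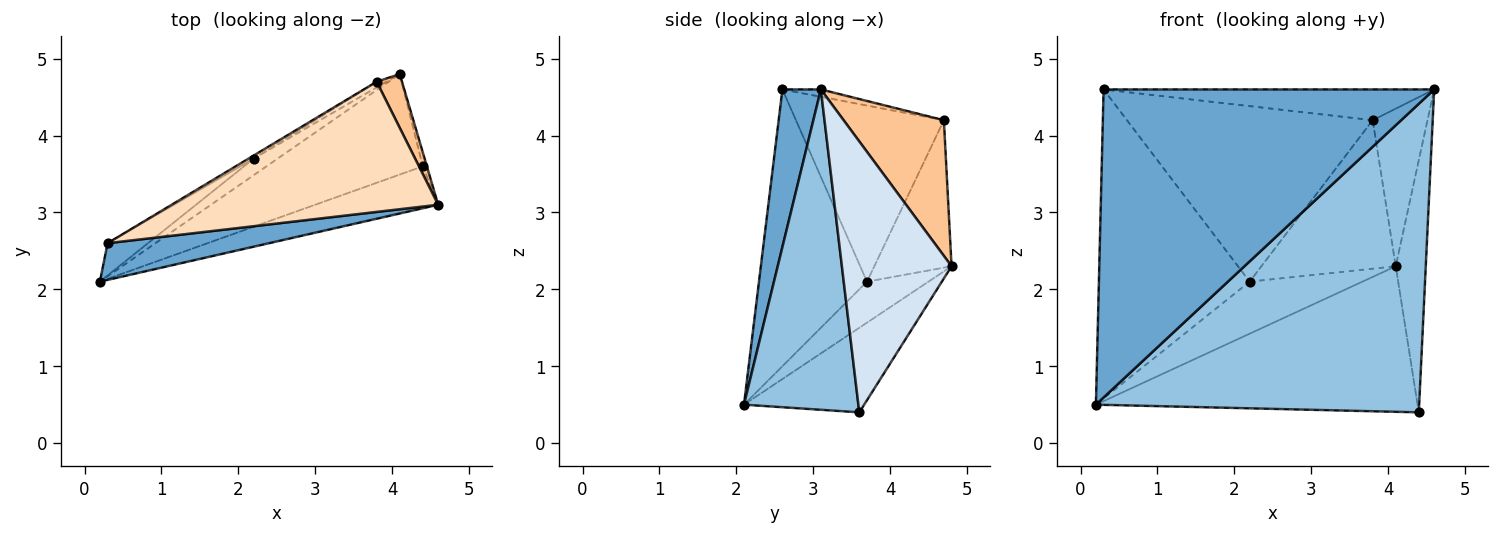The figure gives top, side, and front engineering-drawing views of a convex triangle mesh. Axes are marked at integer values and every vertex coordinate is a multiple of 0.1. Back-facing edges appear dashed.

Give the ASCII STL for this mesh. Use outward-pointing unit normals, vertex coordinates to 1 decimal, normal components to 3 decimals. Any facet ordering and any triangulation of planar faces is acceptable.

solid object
 facet normal 0.115 -0.986 0.117
  outer loop
   vertex 0.3 2.6 4.6
   vertex 0.2 2.1 0.5
   vertex 4.6 3.1 4.6
  endloop
 endfacet
 facet normal 0.331 -0.935 -0.127
  outer loop
   vertex 4.4 3.6 0.4
   vertex 4.6 3.1 4.6
   vertex 0.2 2.1 0.5
  endloop
 endfacet
 facet normal -0.294 0.787 -0.543
  outer loop
   vertex 4.4 3.6 0.4
   vertex 0.2 2.1 0.5
   vertex 4.1 4.8 2.3
  endloop
 endfacet
 facet normal 0.964 0.264 -0.014
  outer loop
   vertex 4.4 3.6 0.4
   vertex 4.1 4.8 2.3
   vertex 4.6 3.1 4.6
  endloop
 endfacet
 facet normal -0.461 0.846 -0.269
  outer loop
   vertex 2.2 3.7 2.1
   vertex 4.1 4.8 2.3
   vertex 0.2 2.1 0.5
  endloop
 endfacet
 facet normal -0.580 0.810 -0.085
  outer loop
   vertex 2.2 3.7 2.1
   vertex 0.2 2.1 0.5
   vertex 0.3 2.6 4.6
  endloop
 endfacet
 facet normal 0.866 0.473 0.162
  outer loop
   vertex 3.8 4.7 4.2
   vertex 4.6 3.1 4.6
   vertex 4.1 4.8 2.3
  endloop
 endfacet
 facet normal -0.027 0.230 0.973
  outer loop
   vertex 3.8 4.7 4.2
   vertex 0.3 2.6 4.6
   vertex 4.6 3.1 4.6
  endloop
 endfacet
 facet normal -0.498 0.866 -0.033
  outer loop
   vertex 3.8 4.7 4.2
   vertex 4.1 4.8 2.3
   vertex 2.2 3.7 2.1
  endloop
 endfacet
 facet normal -0.516 0.857 -0.015
  outer loop
   vertex 3.8 4.7 4.2
   vertex 2.2 3.7 2.1
   vertex 0.3 2.6 4.6
  endloop
 endfacet
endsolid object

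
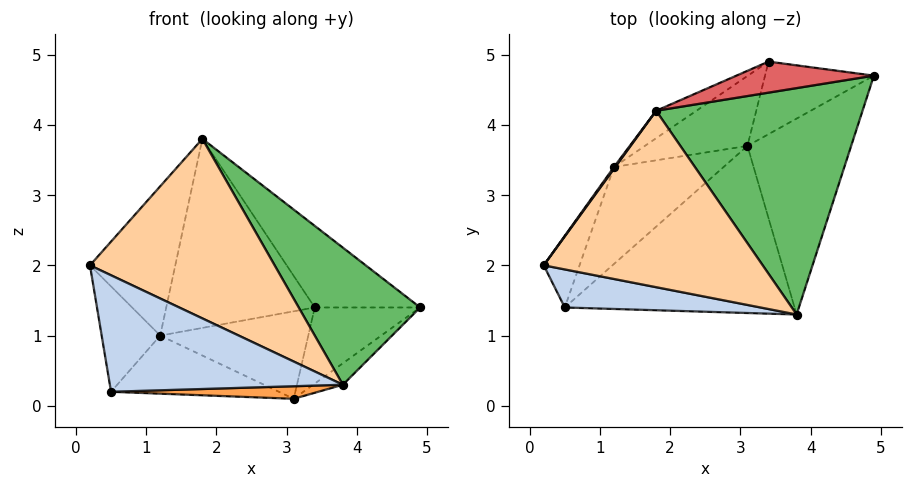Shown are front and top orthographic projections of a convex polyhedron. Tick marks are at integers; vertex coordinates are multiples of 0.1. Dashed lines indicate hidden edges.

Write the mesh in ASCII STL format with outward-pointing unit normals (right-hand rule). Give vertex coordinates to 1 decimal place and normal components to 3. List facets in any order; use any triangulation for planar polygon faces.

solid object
 facet normal 0.549 0.091 -0.831
  outer loop
   vertex 3.1 3.7 0.1
   vertex 4.9 4.7 1.4
   vertex 3.8 1.3 0.3
  endloop
 endfacet
 facet normal -0.038 -0.950 0.310
  outer loop
   vertex 0.5 1.4 0.2
   vertex 3.8 1.3 0.3
   vertex 0.2 2.0 2.0
  endloop
 endfacet
 facet normal 0.028 -0.075 -0.997
  outer loop
   vertex 0.5 1.4 0.2
   vertex 3.1 3.7 0.1
   vertex 3.8 1.3 0.3
  endloop
 endfacet
 facet normal 0.189 -0.700 0.688
  outer loop
   vertex 1.8 4.2 3.8
   vertex 0.2 2.0 2.0
   vertex 3.8 1.3 0.3
  endloop
 endfacet
 facet normal 0.598 -0.415 0.686
  outer loop
   vertex 1.8 4.2 3.8
   vertex 3.8 1.3 0.3
   vertex 4.9 4.7 1.4
  endloop
 endfacet
 facet normal 0.096 0.720 -0.687
  outer loop
   vertex 3.4 4.9 1.4
   vertex 4.9 4.7 1.4
   vertex 3.1 3.7 0.1
  endloop
 endfacet
 facet normal 0.124 0.927 0.353
  outer loop
   vertex 3.4 4.9 1.4
   vertex 1.8 4.2 3.8
   vertex 4.9 4.7 1.4
  endloop
 endfacet
 facet normal -0.438 0.462 -0.771
  outer loop
   vertex 1.2 3.4 1.0
   vertex 3.1 3.7 0.1
   vertex 0.5 1.4 0.2
  endloop
 endfacet
 facet normal -0.387 0.720 -0.576
  outer loop
   vertex 1.2 3.4 1.0
   vertex 3.4 4.9 1.4
   vertex 3.1 3.7 0.1
  endloop
 endfacet
 facet normal -0.865 0.416 -0.283
  outer loop
   vertex 1.2 3.4 1.0
   vertex 0.5 1.4 0.2
   vertex 0.2 2.0 2.0
  endloop
 endfacet
 facet normal -0.811 0.584 0.007
  outer loop
   vertex 1.2 3.4 1.0
   vertex 0.2 2.0 2.0
   vertex 1.8 4.2 3.8
  endloop
 endfacet
 facet normal -0.544 0.830 -0.121
  outer loop
   vertex 1.2 3.4 1.0
   vertex 1.8 4.2 3.8
   vertex 3.4 4.9 1.4
  endloop
 endfacet
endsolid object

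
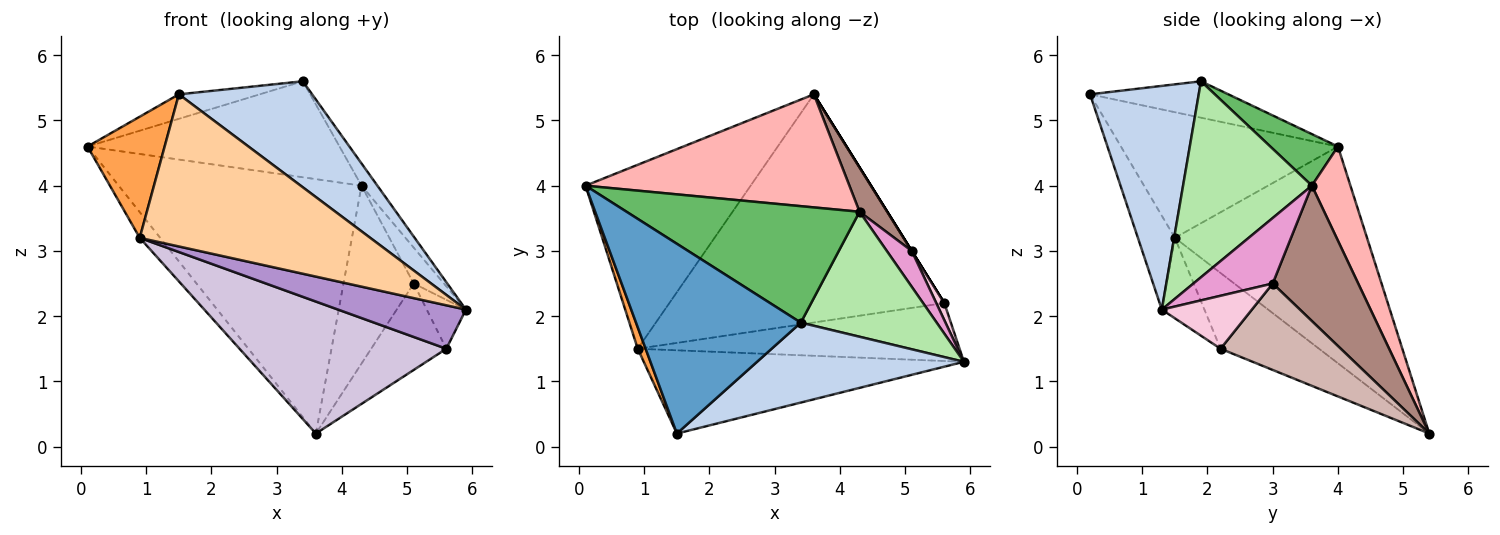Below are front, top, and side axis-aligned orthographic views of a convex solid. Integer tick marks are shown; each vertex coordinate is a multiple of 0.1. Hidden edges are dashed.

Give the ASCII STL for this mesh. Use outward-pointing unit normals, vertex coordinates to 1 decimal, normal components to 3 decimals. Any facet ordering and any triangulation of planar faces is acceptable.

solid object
 facet normal -0.214 0.125 0.969
  outer loop
   vertex 3.4 1.9 5.6
   vertex 0.1 4.0 4.6
   vertex 1.5 0.2 5.4
  endloop
 endfacet
 facet normal 0.546 -0.669 0.504
  outer loop
   vertex 3.4 1.9 5.6
   vertex 1.5 0.2 5.4
   vertex 5.9 1.3 2.1
  endloop
 endfacet
 facet normal -0.941 -0.334 0.059
  outer loop
   vertex 0.9 1.5 3.2
   vertex 1.5 0.2 5.4
   vertex 0.1 4.0 4.6
  endloop
 endfacet
 facet normal -0.139 -0.869 -0.475
  outer loop
   vertex 0.9 1.5 3.2
   vertex 5.9 1.3 2.1
   vertex 1.5 0.2 5.4
  endloop
 endfacet
 facet normal 0.168 0.627 0.761
  outer loop
   vertex 4.3 3.6 4.0
   vertex 0.1 4.0 4.6
   vertex 3.4 1.9 5.6
  endloop
 endfacet
 facet normal 0.818 0.101 0.567
  outer loop
   vertex 4.3 3.6 4.0
   vertex 3.4 1.9 5.6
   vertex 5.9 1.3 2.1
  endloop
 endfacet
 facet normal -0.793 0.084 -0.604
  outer loop
   vertex 3.6 5.4 0.2
   vertex 0.9 1.5 3.2
   vertex 0.1 4.0 4.6
  endloop
 endfacet
 facet normal 0.144 0.904 0.402
  outer loop
   vertex 3.6 5.4 0.2
   vertex 0.1 4.0 4.6
   vertex 4.3 3.6 4.0
  endloop
 endfacet
 facet normal -0.196 -0.588 -0.784
  outer loop
   vertex 5.6 2.2 1.5
   vertex 5.9 1.3 2.1
   vertex 0.9 1.5 3.2
  endloop
 endfacet
 facet normal -0.232 -0.487 -0.842
  outer loop
   vertex 5.6 2.2 1.5
   vertex 0.9 1.5 3.2
   vertex 3.6 5.4 0.2
  endloop
 endfacet
 facet normal 0.763 0.627 0.156
  outer loop
   vertex 5.1 3.0 2.5
   vertex 3.6 5.4 0.2
   vertex 4.3 3.6 4.0
  endloop
 endfacet
 facet normal 0.848 0.530 0.000
  outer loop
   vertex 5.1 3.0 2.5
   vertex 5.6 2.2 1.5
   vertex 3.6 5.4 0.2
  endloop
 endfacet
 facet normal 0.880 0.335 0.335
  outer loop
   vertex 5.1 3.0 2.5
   vertex 4.3 3.6 4.0
   vertex 5.9 1.3 2.1
  endloop
 endfacet
 facet normal 0.908 0.395 0.138
  outer loop
   vertex 5.1 3.0 2.5
   vertex 5.9 1.3 2.1
   vertex 5.6 2.2 1.5
  endloop
 endfacet
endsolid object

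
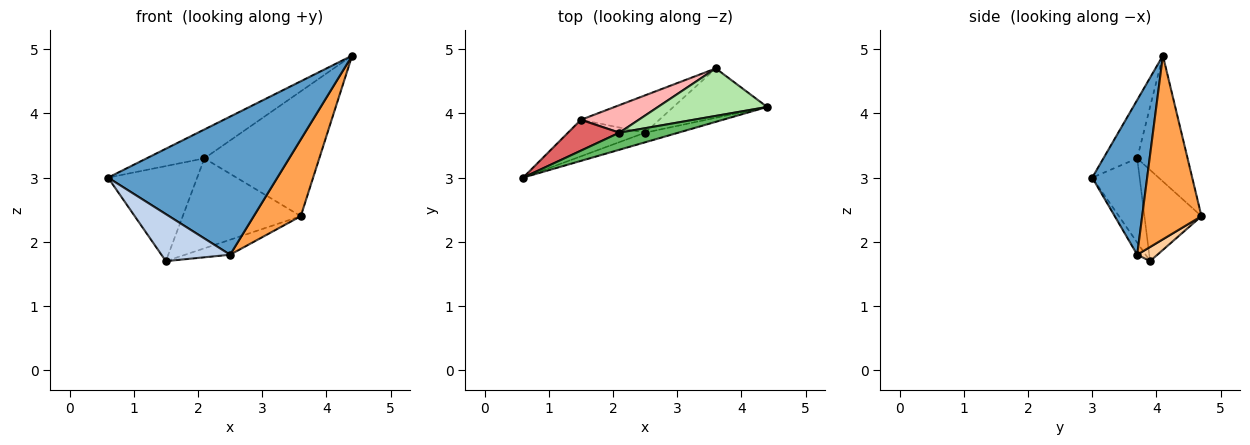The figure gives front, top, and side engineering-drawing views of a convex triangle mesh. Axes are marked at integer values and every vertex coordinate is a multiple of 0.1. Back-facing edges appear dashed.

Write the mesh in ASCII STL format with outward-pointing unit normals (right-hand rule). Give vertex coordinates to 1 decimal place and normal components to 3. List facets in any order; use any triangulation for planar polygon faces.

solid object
 facet normal 0.308 -0.949 -0.066
  outer loop
   vertex 2.5 3.7 1.8
   vertex 4.4 4.1 4.9
   vertex 0.6 3.0 3.0
  endloop
 endfacet
 facet normal -0.096 -0.786 -0.611
  outer loop
   vertex 2.5 3.7 1.8
   vertex 0.6 3.0 3.0
   vertex 1.5 3.9 1.7
  endloop
 endfacet
 facet normal 0.727 -0.577 -0.371
  outer loop
   vertex 2.5 3.7 1.8
   vertex 3.6 4.7 2.4
   vertex 4.4 4.1 4.9
  endloop
 endfacet
 facet normal 0.165 0.368 -0.915
  outer loop
   vertex 2.5 3.7 1.8
   vertex 1.5 3.9 1.7
   vertex 3.6 4.7 2.4
  endloop
 endfacet
 facet normal -0.450 0.769 0.454
  outer loop
   vertex 2.1 3.7 3.3
   vertex 0.6 3.0 3.0
   vertex 4.4 4.1 4.9
  endloop
 endfacet
 facet normal -0.379 0.865 0.329
  outer loop
   vertex 2.1 3.7 3.3
   vertex 4.4 4.1 4.9
   vertex 3.6 4.7 2.4
  endloop
 endfacet
 facet normal -0.451 0.849 0.275
  outer loop
   vertex 2.1 3.7 3.3
   vertex 1.5 3.9 1.7
   vertex 0.6 3.0 3.0
  endloop
 endfacet
 facet normal -0.419 0.868 0.266
  outer loop
   vertex 2.1 3.7 3.3
   vertex 3.6 4.7 2.4
   vertex 1.5 3.9 1.7
  endloop
 endfacet
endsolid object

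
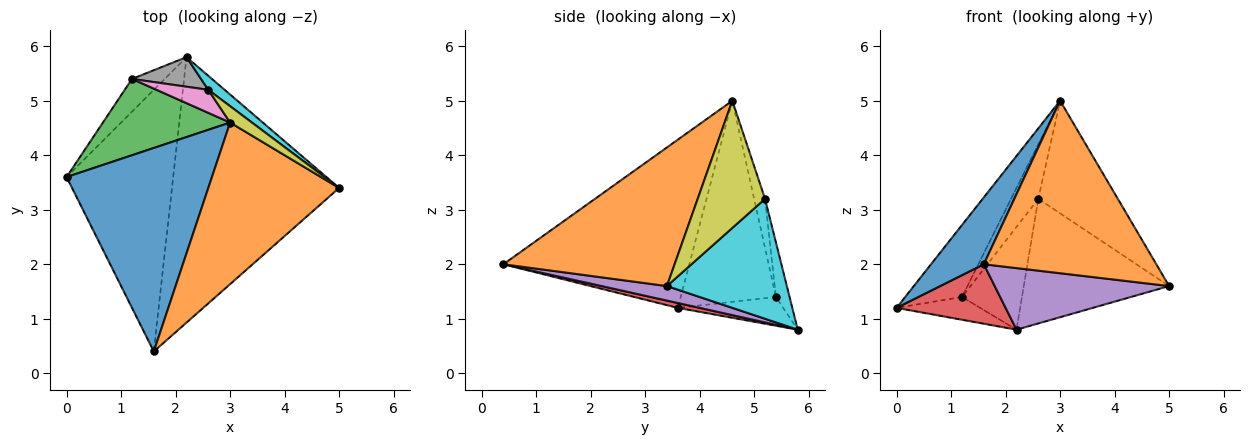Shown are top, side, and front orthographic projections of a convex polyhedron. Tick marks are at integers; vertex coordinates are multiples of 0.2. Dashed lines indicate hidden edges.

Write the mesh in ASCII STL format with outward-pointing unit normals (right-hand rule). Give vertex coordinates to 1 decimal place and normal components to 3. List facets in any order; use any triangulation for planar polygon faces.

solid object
 facet normal -0.740 -0.210 0.639
  outer loop
   vertex 3.0 4.6 5.0
   vertex 0.0 3.6 1.2
   vertex 1.6 0.4 2.0
  endloop
 endfacet
 facet normal 0.587 -0.591 0.554
  outer loop
   vertex 3.0 4.6 5.0
   vertex 1.6 0.4 2.0
   vertex 5.0 3.4 1.6
  endloop
 endfacet
 facet normal -0.755 0.450 0.477
  outer loop
   vertex 1.2 5.4 1.4
   vertex 0.0 3.6 1.2
   vertex 3.0 4.6 5.0
  endloop
 endfacet
 facet normal 0.044 -0.221 -0.974
  outer loop
   vertex 2.2 5.8 0.8
   vertex 1.6 0.4 2.0
   vertex 0.0 3.6 1.2
  endloop
 endfacet
 facet normal 0.084 -0.225 -0.971
  outer loop
   vertex 2.2 5.8 0.8
   vertex 5.0 3.4 1.6
   vertex 1.6 0.4 2.0
  endloop
 endfacet
 facet normal -0.585 0.464 -0.665
  outer loop
   vertex 2.2 5.8 0.8
   vertex 0.0 3.6 1.2
   vertex 1.2 5.4 1.4
  endloop
 endfacet
 facet normal -0.346 0.864 0.365
  outer loop
   vertex 2.6 5.2 3.2
   vertex 1.2 5.4 1.4
   vertex 3.0 4.6 5.0
  endloop
 endfacet
 facet normal -0.213 0.939 0.270
  outer loop
   vertex 2.6 5.2 3.2
   vertex 2.2 5.8 0.8
   vertex 1.2 5.4 1.4
  endloop
 endfacet
 facet normal 0.642 0.759 0.110
  outer loop
   vertex 2.6 5.2 3.2
   vertex 3.0 4.6 5.0
   vertex 5.0 3.4 1.6
  endloop
 endfacet
 facet normal 0.634 0.768 0.086
  outer loop
   vertex 2.6 5.2 3.2
   vertex 5.0 3.4 1.6
   vertex 2.2 5.8 0.8
  endloop
 endfacet
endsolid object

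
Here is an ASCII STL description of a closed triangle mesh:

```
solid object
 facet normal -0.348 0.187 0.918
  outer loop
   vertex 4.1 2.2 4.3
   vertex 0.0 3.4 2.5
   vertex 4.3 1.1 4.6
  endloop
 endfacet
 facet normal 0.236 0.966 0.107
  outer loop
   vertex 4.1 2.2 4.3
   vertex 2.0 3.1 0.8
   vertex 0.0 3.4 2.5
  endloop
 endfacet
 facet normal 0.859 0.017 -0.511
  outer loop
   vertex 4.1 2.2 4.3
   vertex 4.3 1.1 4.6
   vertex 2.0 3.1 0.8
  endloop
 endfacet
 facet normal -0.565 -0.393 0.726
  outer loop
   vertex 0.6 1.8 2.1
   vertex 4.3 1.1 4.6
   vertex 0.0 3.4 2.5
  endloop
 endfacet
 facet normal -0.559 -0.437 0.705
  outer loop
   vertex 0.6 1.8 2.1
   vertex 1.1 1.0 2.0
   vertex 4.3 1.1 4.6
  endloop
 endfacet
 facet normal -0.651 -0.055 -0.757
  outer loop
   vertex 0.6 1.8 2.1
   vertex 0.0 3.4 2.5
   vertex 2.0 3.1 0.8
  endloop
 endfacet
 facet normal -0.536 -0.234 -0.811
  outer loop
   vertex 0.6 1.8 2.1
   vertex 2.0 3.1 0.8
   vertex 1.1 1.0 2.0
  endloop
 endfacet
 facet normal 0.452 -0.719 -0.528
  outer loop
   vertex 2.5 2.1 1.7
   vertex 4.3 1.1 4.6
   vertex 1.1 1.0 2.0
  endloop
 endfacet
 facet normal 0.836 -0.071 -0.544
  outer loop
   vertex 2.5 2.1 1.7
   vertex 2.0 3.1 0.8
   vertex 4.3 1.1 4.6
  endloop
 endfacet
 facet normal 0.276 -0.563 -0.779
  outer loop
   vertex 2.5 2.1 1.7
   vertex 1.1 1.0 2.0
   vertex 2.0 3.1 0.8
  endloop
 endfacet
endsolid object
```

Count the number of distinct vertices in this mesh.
7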